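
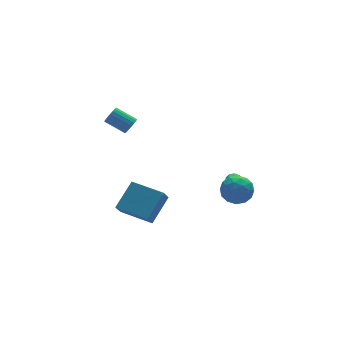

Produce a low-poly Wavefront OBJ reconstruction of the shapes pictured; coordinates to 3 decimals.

v 2.344 -1.864 -0.476
v 3.159 -1.867 -1.189
v 1.801 -3.413 -1.091
v 2.616 -3.416 -1.804
v 2.822 -3.529 -0.747
v 3.157 -2.571 -0.367
v 1.803 -2.709 -1.913
v 2.138 -1.751 -1.533
v 2.825 -2.389 -2.078
v 3.454 -2.895 -1.357
v 1.506 -2.385 -0.923
v 2.135 -2.891 -0.202
v 2.799 -1.73 -0.779
v 2.161 -3.55 -1.501
v 2.282 -3.617 -0.88
v 2.761 -3.618 -1.299
v 2.798 -2.144 -0.295
v 3.277 -2.145 -0.714
v 3.079 -3.122 -0.454
v 1.683 -3.135 -1.566
v 2.162 -3.136 -1.985
v 2.199 -1.662 -0.981
v 2.678 -1.663 -1.4
v 1.881 -2.158 -1.826
v 3.082 -2.038 -1.72
v 2.763 -2.948 -2.081
v 2.285 -2.533 -2.146
v 2.482 -1.97 -1.922
v 3.452 -2.336 -1.296
v 3.133 -3.246 -1.658
v 3.253 -3.312 -1.036
v 3.45 -2.75 -0.813
v 3.255 -2.642 -1.818
v 1.827 -2.034 -0.622
v 1.508 -2.944 -0.984
v 1.51 -2.53 -1.467
v 1.707 -1.968 -1.244
v 2.197 -2.332 -0.199
v 1.878 -3.242 -0.56
v 2.478 -3.31 -0.358
v 2.675 -2.747 -0.134
v 1.705 -2.638 -0.462
v -4.71 -1.853 -1.177
v -5.217 -2.264 -0.355
v -3.291 -1.08 0.085
v -3.798 -1.491 0.907
v -3.562 -3.649 -1.367
v -4.069 -4.06 -0.545
v -2.143 -2.876 -0.105
v -2.65 -3.287 0.717
v -2.014 2.257 2.874
v -1.634 2.249 3.364
v -2.506 3.255 4.056
v -2.886 3.263 3.566
v -1.532 2.437 3.22
v -2.404 3.443 3.912
v -1.513 2.594 3.016
v -2.385 3.599 3.708
v -1.581 2.692 2.787
v -2.453 3.698 3.48
v -1.724 2.716 2.574
v -2.595 3.721 3.266
v -1.917 2.66 2.412
v -2.788 3.665 3.105
v -2.126 2.534 2.331
v -2.998 3.54 3.023
v -2.317 2.361 2.343
v -3.188 3.366 3.035
v -2.455 2.169 2.447
v -3.327 3.175 3.139
v -2.517 1.993 2.624
v -3.388 2.999 3.317
v -2.492 1.863 2.845
v -3.363 2.868 3.538
v -2.384 1.801 3.071
v -3.256 2.806 3.764
v -2.213 1.817 3.263
v -3.084 2.823 3.955
v -2.007 1.91 3.387
v -2.878 2.915 4.08
v -1.802 2.063 3.423
v -2.674 3.068 4.115
v 4.241 0.908 -3.184
v 4.594 0.823 -2.771
v 3.039 -0.348 -2.416
v 4.386 1.076 -2.681
v 4.123 1.266 -2.784
v 3.905 1.318 -3.039
v 3.815 1.214 -3.35
v 3.888 0.992 -3.598
v 4.096 0.739 -3.687
v 4.359 0.549 -3.585
v 4.577 0.497 -3.329
v 4.667 0.601 -3.019
f 1 38 17
f 38 12 41
f 17 41 6
f 38 41 17
f 1 17 13
f 17 6 18
f 13 18 2
f 17 18 13
f 1 13 22
f 13 2 23
f 22 23 8
f 13 23 22
f 1 22 34
f 22 8 37
f 34 37 11
f 22 37 34
f 1 34 38
f 34 11 42
f 38 42 12
f 34 42 38
f 2 18 29
f 18 6 32
f 29 32 10
f 18 32 29
f 6 41 19
f 41 12 40
f 19 40 5
f 41 40 19
f 12 42 39
f 42 11 35
f 39 35 3
f 42 35 39
f 11 37 36
f 37 8 24
f 36 24 7
f 37 24 36
f 8 23 28
f 23 2 25
f 28 25 9
f 23 25 28
f 4 30 16
f 30 10 31
f 16 31 5
f 30 31 16
f 4 16 14
f 16 5 15
f 14 15 3
f 16 15 14
f 4 14 21
f 14 3 20
f 21 20 7
f 14 20 21
f 4 21 26
f 21 7 27
f 26 27 9
f 21 27 26
f 4 26 30
f 26 9 33
f 30 33 10
f 26 33 30
f 5 31 19
f 31 10 32
f 19 32 6
f 31 32 19
f 3 15 39
f 15 5 40
f 39 40 12
f 15 40 39
f 7 20 36
f 20 3 35
f 36 35 11
f 20 35 36
f 9 27 28
f 27 7 24
f 28 24 8
f 27 24 28
f 10 33 29
f 33 9 25
f 29 25 2
f 33 25 29
f 44 46 43
f 47 44 43
f 43 46 45
f 45 47 43
f 44 50 46
f 48 44 47
f 48 50 44
f 46 50 45
f 49 47 45
f 45 50 49
f 49 48 47
f 50 48 49
f 52 51 55
f 52 55 53
f 53 55 56
f 53 56 54
f 55 51 57
f 55 57 56
f 56 57 58
f 56 58 54
f 57 51 59
f 57 59 58
f 58 59 60
f 58 60 54
f 59 51 61
f 59 61 60
f 60 61 62
f 60 62 54
f 61 51 63
f 61 63 62
f 62 63 64
f 62 64 54
f 63 51 65
f 63 65 64
f 64 65 66
f 64 66 54
f 65 51 67
f 65 67 66
f 66 67 68
f 66 68 54
f 67 51 69
f 67 69 68
f 68 69 70
f 68 70 54
f 69 51 71
f 69 71 70
f 70 71 72
f 70 72 54
f 71 51 73
f 71 73 72
f 72 73 74
f 72 74 54
f 73 51 75
f 73 75 74
f 74 75 76
f 74 76 54
f 75 51 77
f 75 77 76
f 76 77 78
f 76 78 54
f 77 51 79
f 77 79 78
f 78 79 80
f 78 80 54
f 79 51 81
f 79 81 80
f 80 81 82
f 80 82 54
f 81 51 52
f 81 52 82
f 82 52 53
f 82 53 54
f 84 83 86
f 84 86 85
f 86 83 87
f 86 87 85
f 87 83 88
f 87 88 85
f 88 83 89
f 88 89 85
f 89 83 90
f 89 90 85
f 90 83 91
f 90 91 85
f 91 83 92
f 91 92 85
f 92 83 93
f 92 93 85
f 93 83 94
f 93 94 85
f 94 83 84
f 94 84 85



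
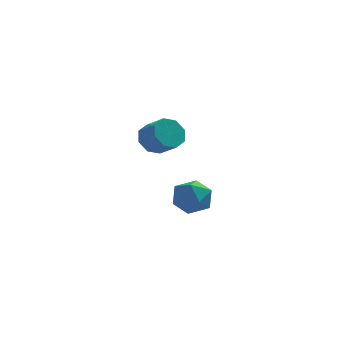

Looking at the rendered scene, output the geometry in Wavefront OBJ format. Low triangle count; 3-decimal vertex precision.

v -1.75 0.28 3.096
v -1.455 -0.142 2.334
v -0.695 -0.923 3.062
v -0.99 -0.5 3.824
v -1.054 0.41 2.508
v -0.294 -0.37 3.236
v -1.062 0.886 3.027
v -0.301 0.106 3.754
v -1.472 1.008 3.586
v -0.712 0.227 4.313
v -2.045 0.703 3.858
v -1.285 -0.078 4.586
v -2.446 0.15 3.684
v -1.686 -0.63 4.412
v -2.439 -0.326 3.166
v -1.678 -1.106 3.893
v -2.028 -0.447 2.607
v -1.268 -1.228 3.334
v -0.858 3.837 -2.952
v -0.242 4.737 -2.567
v 0.422 2.663 -2.253
v 1.038 3.563 -1.868
v 0.018 3.311 -1.384
v -0.772 4.036 -1.816
v 0.952 3.364 -3.004
v 0.162 4.089 -3.436
v 0.877 4.445 -2.6
v 0.299 4.412 -1.598
v -0.119 2.988 -3.222
v -0.697 2.955 -2.22
f 2 1 5
f 2 5 3
f 3 5 6
f 3 6 4
f 5 1 7
f 5 7 6
f 6 7 8
f 6 8 4
f 7 1 9
f 7 9 8
f 8 9 10
f 8 10 4
f 9 1 11
f 9 11 10
f 10 11 12
f 10 12 4
f 11 1 13
f 11 13 12
f 12 13 14
f 12 14 4
f 13 1 15
f 13 15 14
f 14 15 16
f 14 16 4
f 15 1 17
f 15 17 16
f 16 17 18
f 16 18 4
f 17 1 2
f 17 2 18
f 18 2 3
f 18 3 4
f 19 30 24
f 19 24 20
f 19 20 26
f 19 26 29
f 19 29 30
f 20 24 28
f 24 30 23
f 30 29 21
f 29 26 25
f 26 20 27
f 22 28 23
f 22 23 21
f 22 21 25
f 22 25 27
f 22 27 28
f 23 28 24
f 21 23 30
f 25 21 29
f 27 25 26
f 28 27 20



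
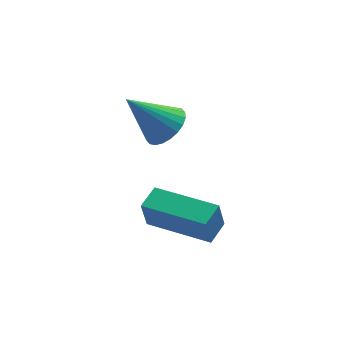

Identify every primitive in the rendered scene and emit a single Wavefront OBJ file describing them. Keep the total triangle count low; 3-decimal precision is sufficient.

v -1.212 0.151 -2.629
v -1.405 0.028 -1.605
v -2.843 1.529 -2.772
v -3.036 1.407 -1.747
v -0.684 0.793 -2.453
v -0.877 0.671 -1.428
v -2.315 2.172 -2.595
v -2.508 2.049 -1.571
v -2.077 2.561 0.785
v -1.539 2.911 1.211
v -3.203 2.719 2.075
v -1.666 3.145 1.072
v -1.855 3.291 0.89
v -2.077 3.325 0.691
v -2.3 3.244 0.507
v -2.489 3.058 0.365
v -2.615 2.796 0.287
v -2.659 2.499 0.284
v -2.614 2.211 0.358
v -2.488 1.977 0.497
v -2.299 1.831 0.68
v -2.076 1.797 0.879
v -1.853 1.879 1.063
v -1.665 2.065 1.205
v -1.539 2.326 1.283
v -1.495 2.623 1.285
f 2 4 1
f 5 2 1
f 1 4 3
f 3 5 1
f 2 8 4
f 6 2 5
f 6 8 2
f 4 8 3
f 7 5 3
f 3 8 7
f 7 6 5
f 8 6 7
f 10 9 12
f 10 12 11
f 12 9 13
f 12 13 11
f 13 9 14
f 13 14 11
f 14 9 15
f 14 15 11
f 15 9 16
f 15 16 11
f 16 9 17
f 16 17 11
f 17 9 18
f 17 18 11
f 18 9 19
f 18 19 11
f 19 9 20
f 19 20 11
f 20 9 21
f 20 21 11
f 21 9 22
f 21 22 11
f 22 9 23
f 22 23 11
f 23 9 24
f 23 24 11
f 24 9 25
f 24 25 11
f 25 9 26
f 25 26 11
f 26 9 10
f 26 10 11



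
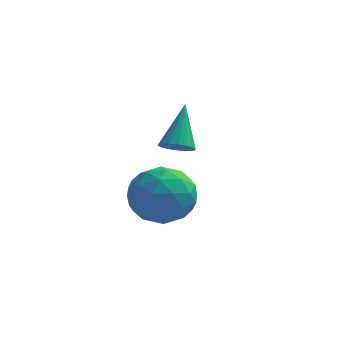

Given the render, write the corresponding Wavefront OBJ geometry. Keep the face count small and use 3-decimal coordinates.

v -2.57 -2.894 -1.652
v -1.552 -2.257 -1.795
v -1.568 -4.283 -0.705
v -0.55 -3.646 -0.848
v -1.417 -3.241 -0.109
v -2.036 -2.383 -0.694
v -1.084 -4.157 -1.806
v -1.703 -3.299 -2.391
v -0.633 -3.038 -1.89
v -0.84 -2.472 -0.842
v -2.28 -4.068 -1.658
v -2.487 -3.502 -0.61
v -2.149 -2.454 -1.806
v -0.971 -4.086 -0.694
v -1.481 -3.848 -0.259
v -0.882 -3.474 -0.343
v -2.434 -2.528 -1.159
v -1.835 -2.153 -1.244
v -1.756 -2.732 -0.253
v -1.285 -4.387 -1.256
v -0.686 -4.012 -1.341
v -2.238 -3.066 -2.157
v -1.639 -2.692 -2.241
v -1.364 -3.808 -2.247
v -1.011 -2.538 -1.947
v -0.422 -3.354 -1.39
v -0.735 -3.655 -1.953
v -1.099 -3.151 -2.297
v -1.132 -2.206 -1.331
v -0.543 -3.022 -0.774
v -1.053 -2.784 -0.34
v -1.417 -2.28 -0.684
v -0.592 -2.664 -1.387
v -2.577 -3.518 -1.726
v -1.988 -4.334 -1.169
v -1.703 -4.26 -1.816
v -2.067 -3.756 -2.16
v -2.698 -3.186 -1.11
v -2.109 -4.002 -0.553
v -2.021 -3.389 -0.203
v -2.385 -2.885 -0.547
v -2.528 -3.876 -1.113
v -1.985 -0.128 -0.59
v -1.548 -0.496 -0.302
v -2.015 1.028 0.93
v -1.389 -0.307 -0.443
v -1.347 -0.082 -0.613
v -1.433 0.134 -0.778
v -1.627 0.298 -0.907
v -1.893 0.377 -0.972
v -2.176 0.357 -0.962
v -2.423 0.24 -0.878
v -2.582 0.051 -0.738
v -2.623 -0.174 -0.568
v -2.538 -0.389 -0.402
v -2.344 -0.553 -0.274
v -2.078 -0.633 -0.208
v -1.794 -0.612 -0.218
f 1 38 17
f 38 12 41
f 17 41 6
f 38 41 17
f 1 17 13
f 17 6 18
f 13 18 2
f 17 18 13
f 1 13 22
f 13 2 23
f 22 23 8
f 13 23 22
f 1 22 34
f 22 8 37
f 34 37 11
f 22 37 34
f 1 34 38
f 34 11 42
f 38 42 12
f 34 42 38
f 2 18 29
f 18 6 32
f 29 32 10
f 18 32 29
f 6 41 19
f 41 12 40
f 19 40 5
f 41 40 19
f 12 42 39
f 42 11 35
f 39 35 3
f 42 35 39
f 11 37 36
f 37 8 24
f 36 24 7
f 37 24 36
f 8 23 28
f 23 2 25
f 28 25 9
f 23 25 28
f 4 30 16
f 30 10 31
f 16 31 5
f 30 31 16
f 4 16 14
f 16 5 15
f 14 15 3
f 16 15 14
f 4 14 21
f 14 3 20
f 21 20 7
f 14 20 21
f 4 21 26
f 21 7 27
f 26 27 9
f 21 27 26
f 4 26 30
f 26 9 33
f 30 33 10
f 26 33 30
f 5 31 19
f 31 10 32
f 19 32 6
f 31 32 19
f 3 15 39
f 15 5 40
f 39 40 12
f 15 40 39
f 7 20 36
f 20 3 35
f 36 35 11
f 20 35 36
f 9 27 28
f 27 7 24
f 28 24 8
f 27 24 28
f 10 33 29
f 33 9 25
f 29 25 2
f 33 25 29
f 44 43 46
f 44 46 45
f 46 43 47
f 46 47 45
f 47 43 48
f 47 48 45
f 48 43 49
f 48 49 45
f 49 43 50
f 49 50 45
f 50 43 51
f 50 51 45
f 51 43 52
f 51 52 45
f 52 43 53
f 52 53 45
f 53 43 54
f 53 54 45
f 54 43 55
f 54 55 45
f 55 43 56
f 55 56 45
f 56 43 57
f 56 57 45
f 57 43 58
f 57 58 45
f 58 43 44
f 58 44 45



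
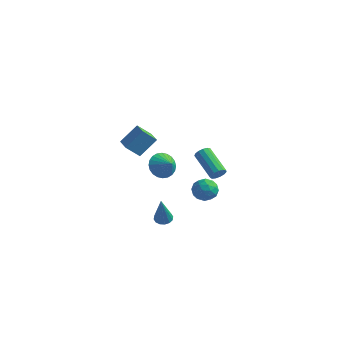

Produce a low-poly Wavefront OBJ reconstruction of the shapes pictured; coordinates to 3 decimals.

v 0.812 4.092 -4.099
v 1.599 4.355 -4.066
v 1.161 2.965 -3.454
v 1.948 3.228 -3.421
v 1.363 3.611 -2.972
v 1.148 4.307 -3.37
v 1.612 3.013 -4.15
v 1.397 3.709 -4.548
v 2.094 3.688 -4.097
v 1.94 4.057 -3.369
v 0.82 3.263 -4.151
v 0.666 3.632 -3.423
v 1.175 4.322 -4.139
v 1.585 2.998 -3.381
v 1.241 3.223 -3.117
v 1.704 3.377 -3.097
v 0.91 4.294 -3.73
v 1.372 4.448 -3.711
v 1.234 4.011 -3.068
v 1.388 2.872 -3.809
v 1.85 3.026 -3.79
v 1.056 3.943 -4.423
v 1.519 4.097 -4.403
v 1.526 3.309 -4.452
v 1.929 4.085 -4.138
v 2.133 3.423 -3.759
v 1.936 3.296 -4.187
v 1.809 3.705 -4.421
v 1.838 4.302 -3.71
v 2.043 3.64 -3.331
v 1.699 3.864 -3.067
v 1.573 4.274 -3.301
v 2.129 3.91 -3.728
v 0.717 3.68 -4.189
v 0.922 3.018 -3.81
v 1.187 3.046 -4.219
v 1.061 3.456 -4.453
v 0.627 3.897 -3.761
v 0.831 3.235 -3.382
v 0.951 3.615 -3.099
v 0.824 4.024 -3.333
v 0.631 3.41 -3.792
v -0.691 2.363 -1.587
v -0.401 1.867 -2.28
v 0.091 2.017 -1.013
v -0.228 2.168 -2.334
v -0.126 2.499 -2.274
v -0.109 2.809 -2.11
v -0.181 3.051 -1.866
v -0.331 3.188 -1.58
v -0.535 3.2 -1.294
v -0.763 3.084 -1.054
v -0.98 2.859 -0.894
v -1.153 2.558 -0.84
v -1.256 2.228 -0.9
v -1.272 1.918 -1.064
v -1.2 1.676 -1.308
v -1.051 1.538 -1.595
v -0.846 1.527 -1.88
v -0.618 1.642 -2.121
v 3.504 1.089 -0.294
v 3.637 0.867 0.146
v 2.209 1.729 1.013
v 2.076 1.951 0.574
v 3.78 1.116 0.134
v 2.352 1.978 1.001
v 3.836 1.356 -0.013
v 2.408 2.219 0.854
v 3.786 1.512 -0.25
v 2.358 2.374 0.617
v 3.646 1.533 -0.5
v 2.219 2.395 0.367
v 3.462 1.413 -0.685
v 2.034 2.275 0.182
v 3.291 1.19 -0.746
v 1.863 2.052 0.122
v 3.187 0.935 -0.663
v 1.759 1.798 0.205
v 3.184 0.729 -0.462
v 1.756 1.591 0.405
v 3.283 0.637 -0.209
v 1.855 1.499 0.659
v 3.452 0.689 0.018
v 2.024 1.551 0.885
v 0.595 0.1 -4.246
v 1.14 0.164 -4.289
v 0.825 -0.6 -2.334
v 1.044 0.412 -4.187
v 0.828 0.576 -4.1
v 0.55 0.613 -4.053
v 0.284 0.513 -4.058
v 0.101 0.302 -4.113
v 0.05 0.037 -4.204
v 0.146 -0.211 -4.306
v 0.361 -0.376 -4.393
v 0.64 -0.413 -4.44
v 0.906 -0.312 -4.435
v 1.089 -0.101 -4.38
v 0.325 -2.626 2.809
v -0.284 -3.072 3.538
v 0.908 -1.816 3.791
v 0.299 -2.262 4.52
v 1.081 -3.378 2.98
v 0.472 -3.824 3.709
v 1.664 -2.568 3.962
v 1.055 -3.014 4.691
f 1 38 17
f 38 12 41
f 17 41 6
f 38 41 17
f 1 17 13
f 17 6 18
f 13 18 2
f 17 18 13
f 1 13 22
f 13 2 23
f 22 23 8
f 13 23 22
f 1 22 34
f 22 8 37
f 34 37 11
f 22 37 34
f 1 34 38
f 34 11 42
f 38 42 12
f 34 42 38
f 2 18 29
f 18 6 32
f 29 32 10
f 18 32 29
f 6 41 19
f 41 12 40
f 19 40 5
f 41 40 19
f 12 42 39
f 42 11 35
f 39 35 3
f 42 35 39
f 11 37 36
f 37 8 24
f 36 24 7
f 37 24 36
f 8 23 28
f 23 2 25
f 28 25 9
f 23 25 28
f 4 30 16
f 30 10 31
f 16 31 5
f 30 31 16
f 4 16 14
f 16 5 15
f 14 15 3
f 16 15 14
f 4 14 21
f 14 3 20
f 21 20 7
f 14 20 21
f 4 21 26
f 21 7 27
f 26 27 9
f 21 27 26
f 4 26 30
f 26 9 33
f 30 33 10
f 26 33 30
f 5 31 19
f 31 10 32
f 19 32 6
f 31 32 19
f 3 15 39
f 15 5 40
f 39 40 12
f 15 40 39
f 7 20 36
f 20 3 35
f 36 35 11
f 20 35 36
f 9 27 28
f 27 7 24
f 28 24 8
f 27 24 28
f 10 33 29
f 33 9 25
f 29 25 2
f 33 25 29
f 44 43 46
f 44 46 45
f 46 43 47
f 46 47 45
f 47 43 48
f 47 48 45
f 48 43 49
f 48 49 45
f 49 43 50
f 49 50 45
f 50 43 51
f 50 51 45
f 51 43 52
f 51 52 45
f 52 43 53
f 52 53 45
f 53 43 54
f 53 54 45
f 54 43 55
f 54 55 45
f 55 43 56
f 55 56 45
f 56 43 57
f 56 57 45
f 57 43 58
f 57 58 45
f 58 43 59
f 58 59 45
f 59 43 60
f 59 60 45
f 60 43 44
f 60 44 45
f 62 61 65
f 62 65 63
f 63 65 66
f 63 66 64
f 65 61 67
f 65 67 66
f 66 67 68
f 66 68 64
f 67 61 69
f 67 69 68
f 68 69 70
f 68 70 64
f 69 61 71
f 69 71 70
f 70 71 72
f 70 72 64
f 71 61 73
f 71 73 72
f 72 73 74
f 72 74 64
f 73 61 75
f 73 75 74
f 74 75 76
f 74 76 64
f 75 61 77
f 75 77 76
f 76 77 78
f 76 78 64
f 77 61 79
f 77 79 78
f 78 79 80
f 78 80 64
f 79 61 81
f 79 81 80
f 80 81 82
f 80 82 64
f 81 61 83
f 81 83 82
f 82 83 84
f 82 84 64
f 83 61 62
f 83 62 84
f 84 62 63
f 84 63 64
f 86 85 88
f 86 88 87
f 88 85 89
f 88 89 87
f 89 85 90
f 89 90 87
f 90 85 91
f 90 91 87
f 91 85 92
f 91 92 87
f 92 85 93
f 92 93 87
f 93 85 94
f 93 94 87
f 94 85 95
f 94 95 87
f 95 85 96
f 95 96 87
f 96 85 97
f 96 97 87
f 97 85 98
f 97 98 87
f 98 85 86
f 98 86 87
f 100 102 99
f 103 100 99
f 99 102 101
f 101 103 99
f 100 106 102
f 104 100 103
f 104 106 100
f 102 106 101
f 105 103 101
f 101 106 105
f 105 104 103
f 106 104 105



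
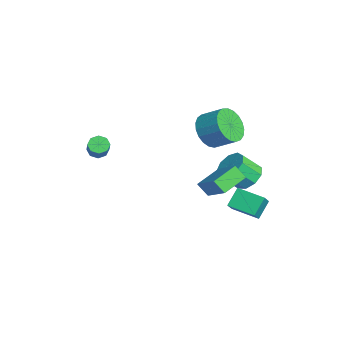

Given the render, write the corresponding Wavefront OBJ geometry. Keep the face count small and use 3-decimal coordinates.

v 1.496 3.177 1.623
v 2.25 2.77 2.419
v 2.348 4.243 1.36
v 3.103 3.836 2.156
v 1.997 2.584 0.844
v 2.752 2.177 1.64
v 2.85 3.65 0.581
v 3.604 3.243 1.377
v 0.786 3.678 2.104
v 1.619 3.763 2.18
v 1.626 2.848 3.131
v 0.794 2.762 3.056
v 1.351 4.128 2.534
v 1.358 3.213 3.485
v 0.819 4.283 2.686
v 0.826 3.367 3.637
v 0.272 4.154 2.567
v 0.279 3.239 3.518
v -0.035 3.803 2.231
v -0.027 2.887 3.182
v 0.043 3.393 1.836
v 0.051 2.477 2.787
v 0.469 3.116 1.567
v 0.476 2.201 2.518
v 1.043 3.102 1.549
v 1.05 2.187 2.5
v 1.497 3.358 1.791
v 1.504 2.442 2.742
v -2.519 -2.89 2.816
v -2.132 -2.954 2.445
v -1.353 -3.034 3.274
v -1.741 -2.97 3.644
v -2.194 -2.557 2.542
v -1.415 -2.637 3.371
v -2.447 -2.355 2.799
v -1.668 -2.435 3.628
v -2.742 -2.466 3.066
v -1.963 -2.547 3.895
v -2.907 -2.826 3.186
v -2.128 -2.906 4.015
v -2.845 -3.223 3.089
v -2.066 -3.303 3.918
v -2.592 -3.425 2.832
v -1.813 -3.505 3.661
v -2.297 -3.313 2.565
v -1.518 -3.394 3.394
v -3.169 2.683 3.003
v -2.274 2.184 2.777
v -1.595 3.077 3.491
v -2.491 3.577 3.717
v -2.304 2.469 2.448
v -1.625 3.363 3.162
v -2.484 2.792 2.215
v -1.805 3.685 2.929
v -2.782 3.096 2.119
v -2.103 3.989 2.832
v -3.147 3.328 2.175
v -2.469 4.222 2.889
v -3.516 3.449 2.374
v -2.838 4.343 3.088
v -3.826 3.438 2.682
v -3.147 4.331 3.396
v -4.021 3.296 3.046
v -3.342 4.189 3.76
v -4.069 3.048 3.402
v -3.391 3.942 4.116
v -3.962 2.737 3.69
v -3.283 3.631 4.403
v -3.718 2.417 3.858
v -3.039 3.311 4.572
v -3.379 2.143 3.879
v -2.7 3.036 4.592
v -3.003 1.962 3.748
v -2.324 2.856 4.462
v -2.657 1.906 3.489
v -1.978 2.8 4.202
v -2.399 1.984 3.145
v -1.72 2.878 3.859
v 2.185 1.399 2.045
v 1.855 0.966 2.671
v 1.498 2.551 2.48
v 1.168 2.118 3.106
v 3.592 1.842 3.094
v 3.262 1.409 3.72
v 2.905 2.994 3.529
v 2.575 2.561 4.155
f 2 4 1
f 5 2 1
f 1 4 3
f 3 5 1
f 2 8 4
f 6 2 5
f 6 8 2
f 4 8 3
f 7 5 3
f 3 8 7
f 7 6 5
f 8 6 7
f 10 9 13
f 10 13 11
f 11 13 14
f 11 14 12
f 13 9 15
f 13 15 14
f 14 15 16
f 14 16 12
f 15 9 17
f 15 17 16
f 16 17 18
f 16 18 12
f 17 9 19
f 17 19 18
f 18 19 20
f 18 20 12
f 19 9 21
f 19 21 20
f 20 21 22
f 20 22 12
f 21 9 23
f 21 23 22
f 22 23 24
f 22 24 12
f 23 9 25
f 23 25 24
f 24 25 26
f 24 26 12
f 25 9 27
f 25 27 26
f 26 27 28
f 26 28 12
f 27 9 10
f 27 10 28
f 28 10 11
f 28 11 12
f 30 29 33
f 30 33 31
f 31 33 34
f 31 34 32
f 33 29 35
f 33 35 34
f 34 35 36
f 34 36 32
f 35 29 37
f 35 37 36
f 36 37 38
f 36 38 32
f 37 29 39
f 37 39 38
f 38 39 40
f 38 40 32
f 39 29 41
f 39 41 40
f 40 41 42
f 40 42 32
f 41 29 43
f 41 43 42
f 42 43 44
f 42 44 32
f 43 29 45
f 43 45 44
f 44 45 46
f 44 46 32
f 45 29 30
f 45 30 46
f 46 30 31
f 46 31 32
f 48 47 51
f 48 51 49
f 49 51 52
f 49 52 50
f 51 47 53
f 51 53 52
f 52 53 54
f 52 54 50
f 53 47 55
f 53 55 54
f 54 55 56
f 54 56 50
f 55 47 57
f 55 57 56
f 56 57 58
f 56 58 50
f 57 47 59
f 57 59 58
f 58 59 60
f 58 60 50
f 59 47 61
f 59 61 60
f 60 61 62
f 60 62 50
f 61 47 63
f 61 63 62
f 62 63 64
f 62 64 50
f 63 47 65
f 63 65 64
f 64 65 66
f 64 66 50
f 65 47 67
f 65 67 66
f 66 67 68
f 66 68 50
f 67 47 69
f 67 69 68
f 68 69 70
f 68 70 50
f 69 47 71
f 69 71 70
f 70 71 72
f 70 72 50
f 71 47 73
f 71 73 72
f 72 73 74
f 72 74 50
f 73 47 75
f 73 75 74
f 74 75 76
f 74 76 50
f 75 47 77
f 75 77 76
f 76 77 78
f 76 78 50
f 77 47 48
f 77 48 78
f 78 48 49
f 78 49 50
f 80 82 79
f 83 80 79
f 79 82 81
f 81 83 79
f 80 86 82
f 84 80 83
f 84 86 80
f 82 86 81
f 85 83 81
f 81 86 85
f 85 84 83
f 86 84 85



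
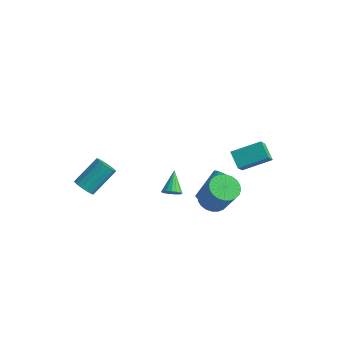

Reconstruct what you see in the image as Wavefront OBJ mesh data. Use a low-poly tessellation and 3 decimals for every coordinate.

v 1.331 3.648 -0.947
v 1.705 2.797 0.004
v 2.48 4.991 -0.197
v 2.854 4.14 0.754
v 2.246 3.26 -1.654
v 2.62 2.409 -0.703
v 3.395 4.603 -0.904
v 3.769 3.752 0.047
v 1.185 1.227 -3.813
v 1.65 1.497 -4.212
v 1.501 3.324 -3.146
v 1.035 3.053 -2.747
v 1.374 1.562 -4.361
v 1.224 3.389 -3.296
v 1.054 1.55 -4.385
v 0.905 3.376 -3.32
v 0.764 1.463 -4.278
v 0.615 3.29 -3.212
v 0.571 1.323 -4.064
v 0.422 3.15 -2.998
v 0.518 1.16 -3.792
v 0.369 2.987 -2.727
v 0.618 1.013 -3.526
v 0.469 2.84 -2.46
v 0.848 0.915 -3.325
v 0.699 2.741 -2.259
v 1.155 0.888 -3.235
v 1.005 2.714 -2.17
v 1.468 0.938 -3.278
v 1.319 2.765 -2.213
v 1.717 1.055 -3.444
v 1.568 2.882 -2.379
v 1.844 1.211 -3.694
v 1.695 3.038 -2.628
v 1.82 1.371 -3.971
v 1.67 3.198 -2.906
v -3.57 -3.913 -2.022
v -2.889 -3.867 -2.253
v -2.55 -2.321 -0.95
v -3.23 -2.367 -0.718
v -3.062 -3.654 -2.461
v -2.723 -2.108 -1.158
v -3.351 -3.5 -2.569
v -3.011 -1.954 -1.266
v -3.69 -3.44 -2.551
v -3.35 -1.894 -1.248
v -4.001 -3.489 -2.412
v -3.662 -1.943 -1.109
v -4.214 -3.635 -2.184
v -3.875 -2.089 -0.881
v -4.279 -3.845 -1.918
v -3.94 -2.299 -0.615
v -4.181 -4.07 -1.676
v -3.842 -2.524 -0.373
v -3.944 -4.259 -1.513
v -3.605 -2.713 -0.21
v -3.621 -4.369 -1.467
v -3.281 -2.823 -0.164
v -3.286 -4.375 -1.548
v -2.946 -2.829 -0.245
v -3.016 -4.274 -1.737
v -2.677 -2.729 -0.434
v -2.873 -4.091 -1.991
v -2.533 -2.545 -0.688
v 3.488 -4.196 1.938
v 4.002 -4.078 2.178
v 2.832 -3.264 2.882
v 3.978 -3.889 1.976
v 3.842 -3.771 1.764
v 3.625 -3.75 1.593
v 3.376 -3.832 1.501
v 3.153 -3.997 1.508
v 3.006 -4.207 1.615
v 2.97 -4.415 1.795
v 3.052 -4.573 2.008
v 3.234 -4.645 2.205
v 3.474 -4.613 2.341
v 3.717 -4.487 2.384
v 3.908 -4.293 2.325
v 2.068 0.904 -2.846
v 2.791 0.518 -3.327
v 3.895 0.251 -1.455
v 3.172 0.636 -0.974
v 2.884 0.877 -3.331
v 3.988 0.61 -1.459
v 2.854 1.239 -3.262
v 3.958 0.972 -1.389
v 2.703 1.551 -3.128
v 3.807 1.284 -1.256
v 2.456 1.764 -2.952
v 3.56 1.497 -1.08
v 2.15 1.846 -2.76
v 3.254 1.579 -0.888
v 1.832 1.785 -2.581
v 2.935 1.518 -0.709
v 1.549 1.589 -2.442
v 2.653 1.322 -0.57
v 1.345 1.289 -2.365
v 2.449 1.022 -0.493
v 1.252 0.93 -2.361
v 2.356 0.663 -0.489
v 1.282 0.568 -2.431
v 2.386 0.301 -0.558
v 1.433 0.256 -2.564
v 2.537 -0.011 -0.692
v 1.68 0.043 -2.74
v 2.784 -0.224 -0.868
v 1.986 -0.039 -2.932
v 3.09 -0.306 -1.06
v 2.305 0.022 -3.111
v 3.408 -0.245 -1.239
v 2.587 0.218 -3.25
v 3.691 -0.049 -1.378
f 2 4 1
f 5 2 1
f 1 4 3
f 3 5 1
f 2 8 4
f 6 2 5
f 6 8 2
f 4 8 3
f 7 5 3
f 3 8 7
f 7 6 5
f 8 6 7
f 10 9 13
f 10 13 11
f 11 13 14
f 11 14 12
f 13 9 15
f 13 15 14
f 14 15 16
f 14 16 12
f 15 9 17
f 15 17 16
f 16 17 18
f 16 18 12
f 17 9 19
f 17 19 18
f 18 19 20
f 18 20 12
f 19 9 21
f 19 21 20
f 20 21 22
f 20 22 12
f 21 9 23
f 21 23 22
f 22 23 24
f 22 24 12
f 23 9 25
f 23 25 24
f 24 25 26
f 24 26 12
f 25 9 27
f 25 27 26
f 26 27 28
f 26 28 12
f 27 9 29
f 27 29 28
f 28 29 30
f 28 30 12
f 29 9 31
f 29 31 30
f 30 31 32
f 30 32 12
f 31 9 33
f 31 33 32
f 32 33 34
f 32 34 12
f 33 9 35
f 33 35 34
f 34 35 36
f 34 36 12
f 35 9 10
f 35 10 36
f 36 10 11
f 36 11 12
f 38 37 41
f 38 41 39
f 39 41 42
f 39 42 40
f 41 37 43
f 41 43 42
f 42 43 44
f 42 44 40
f 43 37 45
f 43 45 44
f 44 45 46
f 44 46 40
f 45 37 47
f 45 47 46
f 46 47 48
f 46 48 40
f 47 37 49
f 47 49 48
f 48 49 50
f 48 50 40
f 49 37 51
f 49 51 50
f 50 51 52
f 50 52 40
f 51 37 53
f 51 53 52
f 52 53 54
f 52 54 40
f 53 37 55
f 53 55 54
f 54 55 56
f 54 56 40
f 55 37 57
f 55 57 56
f 56 57 58
f 56 58 40
f 57 37 59
f 57 59 58
f 58 59 60
f 58 60 40
f 59 37 61
f 59 61 60
f 60 61 62
f 60 62 40
f 61 37 63
f 61 63 62
f 62 63 64
f 62 64 40
f 63 37 38
f 63 38 64
f 64 38 39
f 64 39 40
f 66 65 68
f 66 68 67
f 68 65 69
f 68 69 67
f 69 65 70
f 69 70 67
f 70 65 71
f 70 71 67
f 71 65 72
f 71 72 67
f 72 65 73
f 72 73 67
f 73 65 74
f 73 74 67
f 74 65 75
f 74 75 67
f 75 65 76
f 75 76 67
f 76 65 77
f 76 77 67
f 77 65 78
f 77 78 67
f 78 65 79
f 78 79 67
f 79 65 66
f 79 66 67
f 81 80 84
f 81 84 82
f 82 84 85
f 82 85 83
f 84 80 86
f 84 86 85
f 85 86 87
f 85 87 83
f 86 80 88
f 86 88 87
f 87 88 89
f 87 89 83
f 88 80 90
f 88 90 89
f 89 90 91
f 89 91 83
f 90 80 92
f 90 92 91
f 91 92 93
f 91 93 83
f 92 80 94
f 92 94 93
f 93 94 95
f 93 95 83
f 94 80 96
f 94 96 95
f 95 96 97
f 95 97 83
f 96 80 98
f 96 98 97
f 97 98 99
f 97 99 83
f 98 80 100
f 98 100 99
f 99 100 101
f 99 101 83
f 100 80 102
f 100 102 101
f 101 102 103
f 101 103 83
f 102 80 104
f 102 104 103
f 103 104 105
f 103 105 83
f 104 80 106
f 104 106 105
f 105 106 107
f 105 107 83
f 106 80 108
f 106 108 107
f 107 108 109
f 107 109 83
f 108 80 110
f 108 110 109
f 109 110 111
f 109 111 83
f 110 80 112
f 110 112 111
f 111 112 113
f 111 113 83
f 112 80 81
f 112 81 113
f 113 81 82
f 113 82 83



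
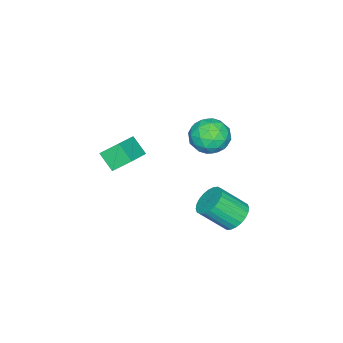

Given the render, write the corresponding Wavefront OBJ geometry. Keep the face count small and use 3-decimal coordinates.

v 2.354 3.961 1.827
v 3.424 3.965 2.414
v 1.956 2.175 2.566
v 3.026 2.179 3.153
v 2.136 2.937 3.5
v 2.382 4.041 3.044
v 2.998 2.099 1.936
v 3.244 3.203 1.48
v 3.821 2.814 2.481
v 3.289 3.333 3.448
v 2.091 2.807 1.532
v 1.559 3.326 2.499
v 2.924 4.12 2.056
v 2.456 2.02 2.924
v 1.933 2.466 3.128
v 2.562 2.468 3.473
v 2.312 4.165 2.426
v 2.94 4.167 2.771
v 2.183 3.563 3.41
v 2.44 1.973 2.209
v 3.068 1.975 2.554
v 2.818 3.672 1.507
v 3.447 3.674 1.852
v 3.197 2.577 1.57
v 3.786 3.446 2.44
v 3.552 2.396 2.874
v 3.536 2.349 2.159
v 3.681 2.998 1.891
v 3.473 3.751 3.009
v 3.239 2.701 3.443
v 2.716 3.147 3.647
v 2.861 3.795 3.379
v 3.707 3.074 3.048
v 2.141 3.439 1.537
v 1.907 2.389 1.971
v 2.519 2.345 1.601
v 2.664 2.993 1.333
v 1.828 3.744 2.106
v 1.594 2.694 2.54
v 1.699 3.142 3.089
v 1.844 3.791 2.821
v 1.673 3.066 1.932
v 2.953 -2.826 -0.714
v 2.462 -1.878 0.177
v 3.211 -1.857 -1.603
v 2.72 -0.909 -0.712
v 4.72 -2.611 0.032
v 4.229 -1.663 0.923
v 4.978 -1.642 -0.857
v 4.487 -0.694 0.034
v 1.633 4.173 -4.687
v 2.309 3.816 -5.377
v 3.083 2.55 -3.963
v 2.407 2.907 -3.273
v 2.515 4.121 -5.216
v 3.289 2.855 -3.802
v 2.587 4.435 -4.975
v 3.361 3.168 -3.561
v 2.513 4.708 -4.69
v 3.287 3.442 -3.276
v 2.306 4.9 -4.404
v 3.08 3.634 -2.99
v 1.996 4.982 -4.162
v 2.77 3.715 -2.747
v 1.631 4.94 -3.999
v 2.404 3.673 -2.585
v 1.266 4.781 -3.941
v 2.04 3.515 -2.527
v 0.957 4.53 -3.997
v 1.731 3.264 -2.583
v 0.751 4.225 -4.158
v 1.525 2.959 -2.744
v 0.679 3.912 -4.399
v 1.453 2.645 -2.985
v 0.753 3.638 -4.684
v 1.527 2.372 -3.27
v 0.96 3.446 -4.97
v 1.734 2.18 -3.556
v 1.27 3.365 -5.213
v 2.044 2.098 -3.798
v 1.636 3.407 -5.375
v 2.409 2.14 -3.961
v 2 3.565 -5.433
v 2.774 2.299 -4.019
f 1 38 17
f 38 12 41
f 17 41 6
f 38 41 17
f 1 17 13
f 17 6 18
f 13 18 2
f 17 18 13
f 1 13 22
f 13 2 23
f 22 23 8
f 13 23 22
f 1 22 34
f 22 8 37
f 34 37 11
f 22 37 34
f 1 34 38
f 34 11 42
f 38 42 12
f 34 42 38
f 2 18 29
f 18 6 32
f 29 32 10
f 18 32 29
f 6 41 19
f 41 12 40
f 19 40 5
f 41 40 19
f 12 42 39
f 42 11 35
f 39 35 3
f 42 35 39
f 11 37 36
f 37 8 24
f 36 24 7
f 37 24 36
f 8 23 28
f 23 2 25
f 28 25 9
f 23 25 28
f 4 30 16
f 30 10 31
f 16 31 5
f 30 31 16
f 4 16 14
f 16 5 15
f 14 15 3
f 16 15 14
f 4 14 21
f 14 3 20
f 21 20 7
f 14 20 21
f 4 21 26
f 21 7 27
f 26 27 9
f 21 27 26
f 4 26 30
f 26 9 33
f 30 33 10
f 26 33 30
f 5 31 19
f 31 10 32
f 19 32 6
f 31 32 19
f 3 15 39
f 15 5 40
f 39 40 12
f 15 40 39
f 7 20 36
f 20 3 35
f 36 35 11
f 20 35 36
f 9 27 28
f 27 7 24
f 28 24 8
f 27 24 28
f 10 33 29
f 33 9 25
f 29 25 2
f 33 25 29
f 44 46 43
f 47 44 43
f 43 46 45
f 45 47 43
f 44 50 46
f 48 44 47
f 48 50 44
f 46 50 45
f 49 47 45
f 45 50 49
f 49 48 47
f 50 48 49
f 52 51 55
f 52 55 53
f 53 55 56
f 53 56 54
f 55 51 57
f 55 57 56
f 56 57 58
f 56 58 54
f 57 51 59
f 57 59 58
f 58 59 60
f 58 60 54
f 59 51 61
f 59 61 60
f 60 61 62
f 60 62 54
f 61 51 63
f 61 63 62
f 62 63 64
f 62 64 54
f 63 51 65
f 63 65 64
f 64 65 66
f 64 66 54
f 65 51 67
f 65 67 66
f 66 67 68
f 66 68 54
f 67 51 69
f 67 69 68
f 68 69 70
f 68 70 54
f 69 51 71
f 69 71 70
f 70 71 72
f 70 72 54
f 71 51 73
f 71 73 72
f 72 73 74
f 72 74 54
f 73 51 75
f 73 75 74
f 74 75 76
f 74 76 54
f 75 51 77
f 75 77 76
f 76 77 78
f 76 78 54
f 77 51 79
f 77 79 78
f 78 79 80
f 78 80 54
f 79 51 81
f 79 81 80
f 80 81 82
f 80 82 54
f 81 51 83
f 81 83 82
f 82 83 84
f 82 84 54
f 83 51 52
f 83 52 84
f 84 52 53
f 84 53 54



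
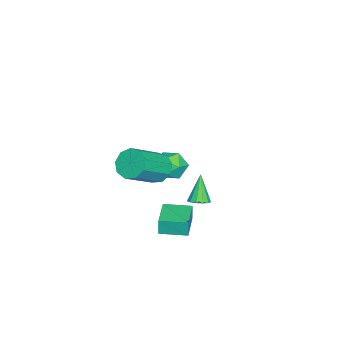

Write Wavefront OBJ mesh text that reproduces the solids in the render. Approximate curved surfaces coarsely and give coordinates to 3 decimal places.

v 3.071 -2.239 0.086
v 3.488 -1.544 0.096
v 4.865 -2.386 1.343
v 4.449 -3.081 1.334
v 3.115 -1.547 0.506
v 4.492 -2.39 1.753
v 2.721 -1.874 0.719
v 4.099 -2.716 1.966
v 2.492 -2.371 0.637
v 3.869 -3.214 1.884
v 2.534 -2.807 0.297
v 3.911 -3.649 1.544
v 2.827 -2.976 -0.142
v 4.204 -3.819 1.105
v 3.235 -2.801 -0.473
v 4.612 -3.643 0.774
v 3.566 -2.362 -0.543
v 4.943 -3.205 0.704
v 3.666 -1.866 -0.318
v 5.043 -2.708 0.929
v 3.327 -0.3 -1.65
v 3.718 -0.596 -1.447
v 2.613 -0.38 -0.39
v 3.788 -0.312 -1.389
v 3.713 -0.024 -1.413
v 3.515 0.176 -1.513
v 3.257 0.225 -1.656
v 3.022 0.107 -1.797
v 2.884 -0.141 -1.891
v 2.886 -0.439 -1.909
v 3.029 -0.693 -1.844
v 3.266 -0.823 -1.717
v 3.523 -0.786 -1.569
v 1.973 -2.249 -4.28
v 1.899 -2.261 -3.443
v 1.835 -0.917 -4.273
v 1.761 -0.928 -3.437
v 3.499 -2.092 -4.143
v 3.425 -2.103 -3.307
v 3.361 -0.759 -4.137
v 3.287 -0.771 -3.3
v -1.866 -1.903 -3.664
v -1.129 -2.212 -3.287
v -2.211 -3.228 -4.073
v -1.474 -3.537 -3.696
v -2.13 -3.227 -3.193
v -1.917 -2.408 -2.94
v -1.423 -3.032 -4.42
v -1.21 -2.213 -4.167
v -0.855 -2.909 -3.755
v -1.292 -3.029 -2.997
v -2.048 -2.411 -4.363
v -2.485 -2.531 -3.605
f 2 1 5
f 2 5 3
f 3 5 6
f 3 6 4
f 5 1 7
f 5 7 6
f 6 7 8
f 6 8 4
f 7 1 9
f 7 9 8
f 8 9 10
f 8 10 4
f 9 1 11
f 9 11 10
f 10 11 12
f 10 12 4
f 11 1 13
f 11 13 12
f 12 13 14
f 12 14 4
f 13 1 15
f 13 15 14
f 14 15 16
f 14 16 4
f 15 1 17
f 15 17 16
f 16 17 18
f 16 18 4
f 17 1 19
f 17 19 18
f 18 19 20
f 18 20 4
f 19 1 2
f 19 2 20
f 20 2 3
f 20 3 4
f 22 21 24
f 22 24 23
f 24 21 25
f 24 25 23
f 25 21 26
f 25 26 23
f 26 21 27
f 26 27 23
f 27 21 28
f 27 28 23
f 28 21 29
f 28 29 23
f 29 21 30
f 29 30 23
f 30 21 31
f 30 31 23
f 31 21 32
f 31 32 23
f 32 21 33
f 32 33 23
f 33 21 22
f 33 22 23
f 35 37 34
f 38 35 34
f 34 37 36
f 36 38 34
f 35 41 37
f 39 35 38
f 39 41 35
f 37 41 36
f 40 38 36
f 36 41 40
f 40 39 38
f 41 39 40
f 42 53 47
f 42 47 43
f 42 43 49
f 42 49 52
f 42 52 53
f 43 47 51
f 47 53 46
f 53 52 44
f 52 49 48
f 49 43 50
f 45 51 46
f 45 46 44
f 45 44 48
f 45 48 50
f 45 50 51
f 46 51 47
f 44 46 53
f 48 44 52
f 50 48 49
f 51 50 43



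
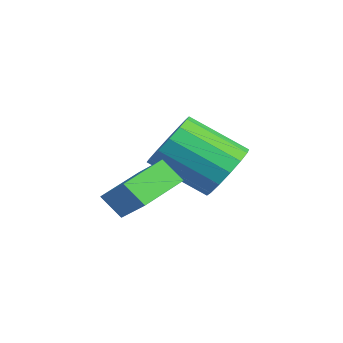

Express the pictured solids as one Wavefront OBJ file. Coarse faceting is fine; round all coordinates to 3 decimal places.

v -2.641 3.11 -2.556
v -2.033 2.43 -3.034
v -2.85 0.89 -1.881
v -3.459 1.57 -1.404
v -1.751 2.595 -2.613
v -2.568 1.055 -1.46
v -1.708 2.899 -2.176
v -2.525 1.359 -1.024
v -1.914 3.259 -1.842
v -2.732 1.719 -0.689
v -2.316 3.579 -1.699
v -3.133 2.039 -0.546
v -2.805 3.774 -1.786
v -3.622 2.233 -0.633
v -3.25 3.79 -2.079
v -4.067 2.25 -0.926
v -3.532 3.625 -2.5
v -4.349 2.085 -1.347
v -3.575 3.321 -2.936
v -4.392 1.781 -1.784
v -3.368 2.961 -3.271
v -4.186 1.421 -2.118
v -2.967 2.641 -3.414
v -3.784 1.101 -2.261
v -2.478 2.447 -3.327
v -3.295 0.906 -2.174
v -1.03 -0.372 -3.246
v -1.413 -0.862 -2.554
v -1.862 0.908 -2.799
v -2.245 0.418 -2.108
v 0.045 0.022 -2.372
v -0.338 -0.468 -1.681
v -0.787 1.302 -1.926
v -1.17 0.812 -1.234
f 2 1 5
f 2 5 3
f 3 5 6
f 3 6 4
f 5 1 7
f 5 7 6
f 6 7 8
f 6 8 4
f 7 1 9
f 7 9 8
f 8 9 10
f 8 10 4
f 9 1 11
f 9 11 10
f 10 11 12
f 10 12 4
f 11 1 13
f 11 13 12
f 12 13 14
f 12 14 4
f 13 1 15
f 13 15 14
f 14 15 16
f 14 16 4
f 15 1 17
f 15 17 16
f 16 17 18
f 16 18 4
f 17 1 19
f 17 19 18
f 18 19 20
f 18 20 4
f 19 1 21
f 19 21 20
f 20 21 22
f 20 22 4
f 21 1 23
f 21 23 22
f 22 23 24
f 22 24 4
f 23 1 25
f 23 25 24
f 24 25 26
f 24 26 4
f 25 1 2
f 25 2 26
f 26 2 3
f 26 3 4
f 28 30 27
f 31 28 27
f 27 30 29
f 29 31 27
f 28 34 30
f 32 28 31
f 32 34 28
f 30 34 29
f 33 31 29
f 29 34 33
f 33 32 31
f 34 32 33



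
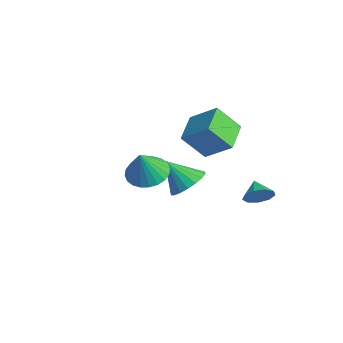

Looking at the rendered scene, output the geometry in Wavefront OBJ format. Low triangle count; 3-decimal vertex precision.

v -2.111 2.726 -2.184
v -1.194 2.686 -1.596
v -3.009 1.894 -0.836
v -1.388 3.111 -1.464
v -1.726 3.459 -1.474
v -2.14 3.661 -1.625
v -2.548 3.679 -1.887
v -2.87 3.508 -2.207
v -3.041 3.182 -2.522
v -3.028 2.765 -2.771
v -2.834 2.341 -2.903
v -2.496 1.993 -2.893
v -2.082 1.79 -2.742
v -1.674 1.772 -2.48
v -1.352 1.944 -2.16
v -1.181 2.27 -1.845
v 1.554 1.768 2.111
v 1.122 0.735 3.404
v 0.342 2.84 2.563
v -0.09 1.807 3.855
v 2.67 2.593 3.145
v 2.238 1.56 4.437
v 1.458 3.665 3.596
v 1.026 2.632 4.889
v 3.32 3.654 -0.072
v 3.69 4.22 0.336
v 2.46 3.866 0.412
v 3.484 4.425 -0.12
v 3.202 4.269 -0.553
v 2.974 3.825 -0.762
v 2.909 3.301 -0.647
v 3.036 2.942 -0.264
v 3.296 2.916 0.209
v 3.567 3.235 0.55
v 3.723 3.75 0.601
v 2.779 -1.729 2.813
v 3.682 -2.055 2.44
v 3.201 -2.291 4.327
v 3.775 -1.681 2.553
v 3.716 -1.314 2.706
v 3.514 -1.01 2.875
v 3.201 -0.816 3.034
v 2.823 -0.76 3.16
v 2.439 -0.852 3.233
v 2.106 -1.078 3.242
v 1.876 -1.402 3.185
v 1.784 -1.777 3.072
v 1.843 -2.144 2.919
v 2.044 -2.447 2.75
v 2.358 -2.642 2.591
v 2.735 -2.697 2.465
v 3.12 -2.605 2.392
v 3.452 -2.38 2.384
f 2 1 4
f 2 4 3
f 4 1 5
f 4 5 3
f 5 1 6
f 5 6 3
f 6 1 7
f 6 7 3
f 7 1 8
f 7 8 3
f 8 1 9
f 8 9 3
f 9 1 10
f 9 10 3
f 10 1 11
f 10 11 3
f 11 1 12
f 11 12 3
f 12 1 13
f 12 13 3
f 13 1 14
f 13 14 3
f 14 1 15
f 14 15 3
f 15 1 16
f 15 16 3
f 16 1 2
f 16 2 3
f 18 20 17
f 21 18 17
f 17 20 19
f 19 21 17
f 18 24 20
f 22 18 21
f 22 24 18
f 20 24 19
f 23 21 19
f 19 24 23
f 23 22 21
f 24 22 23
f 26 25 28
f 26 28 27
f 28 25 29
f 28 29 27
f 29 25 30
f 29 30 27
f 30 25 31
f 30 31 27
f 31 25 32
f 31 32 27
f 32 25 33
f 32 33 27
f 33 25 34
f 33 34 27
f 34 25 35
f 34 35 27
f 35 25 26
f 35 26 27
f 37 36 39
f 37 39 38
f 39 36 40
f 39 40 38
f 40 36 41
f 40 41 38
f 41 36 42
f 41 42 38
f 42 36 43
f 42 43 38
f 43 36 44
f 43 44 38
f 44 36 45
f 44 45 38
f 45 36 46
f 45 46 38
f 46 36 47
f 46 47 38
f 47 36 48
f 47 48 38
f 48 36 49
f 48 49 38
f 49 36 50
f 49 50 38
f 50 36 51
f 50 51 38
f 51 36 52
f 51 52 38
f 52 36 53
f 52 53 38
f 53 36 37
f 53 37 38



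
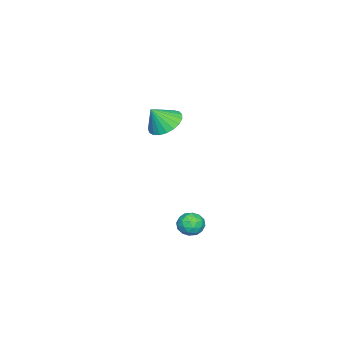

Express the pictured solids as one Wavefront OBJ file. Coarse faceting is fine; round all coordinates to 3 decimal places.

v -2.449 -1.921 0.9
v -1.839 -1.234 0.937
v -1.951 -2.419 1.92
v -2.128 -1.095 1.145
v -2.473 -1.099 1.312
v -2.813 -1.245 1.407
v -3.091 -1.509 1.414
v -3.257 -1.843 1.333
v -3.284 -2.191 1.176
v -3.167 -2.493 0.972
v -2.926 -2.695 0.755
v -2.602 -2.764 0.564
v -2.252 -2.687 0.43
v -1.936 -2.478 0.377
v -1.709 -2.172 0.415
v -1.61 -1.823 0.537
v -1.656 -1.491 0.721
v 3.125 2.268 -1.376
v 3.757 2.212 -1.226
v 3.183 1.388 -1.954
v 3.815 1.332 -1.804
v 3.363 1.241 -1.344
v 3.326 1.785 -0.987
v 3.614 1.815 -2.193
v 3.577 2.359 -1.836
v 4.059 1.932 -1.731
v 3.904 1.578 -1.207
v 3.036 2.022 -1.973
v 2.881 1.668 -1.449
v 3.435 2.317 -1.25
v 3.505 1.283 -1.93
v 3.238 1.229 -1.659
v 3.61 1.196 -1.572
v 3.182 2.066 -1.11
v 3.554 2.034 -1.022
v 3.322 1.463 -1.091
v 3.386 1.566 -2.158
v 3.758 1.534 -2.07
v 3.33 2.404 -1.608
v 3.702 2.371 -1.521
v 3.618 2.137 -2.089
v 3.985 2.12 -1.459
v 4.019 1.603 -1.799
v 3.901 1.887 -2.028
v 3.879 2.206 -1.818
v 3.893 1.912 -1.151
v 3.928 1.394 -1.491
v 3.662 1.341 -1.22
v 3.641 1.66 -1.01
v 4.071 1.747 -1.448
v 3.012 2.206 -1.689
v 3.047 1.688 -2.029
v 3.299 1.94 -2.17
v 3.278 2.259 -1.96
v 2.921 1.997 -1.381
v 2.955 1.48 -1.721
v 3.061 1.394 -1.362
v 3.039 1.713 -1.152
v 2.869 1.853 -1.732
f 2 1 4
f 2 4 3
f 4 1 5
f 4 5 3
f 5 1 6
f 5 6 3
f 6 1 7
f 6 7 3
f 7 1 8
f 7 8 3
f 8 1 9
f 8 9 3
f 9 1 10
f 9 10 3
f 10 1 11
f 10 11 3
f 11 1 12
f 11 12 3
f 12 1 13
f 12 13 3
f 13 1 14
f 13 14 3
f 14 1 15
f 14 15 3
f 15 1 16
f 15 16 3
f 16 1 17
f 16 17 3
f 17 1 2
f 17 2 3
f 18 55 34
f 55 29 58
f 34 58 23
f 55 58 34
f 18 34 30
f 34 23 35
f 30 35 19
f 34 35 30
f 18 30 39
f 30 19 40
f 39 40 25
f 30 40 39
f 18 39 51
f 39 25 54
f 51 54 28
f 39 54 51
f 18 51 55
f 51 28 59
f 55 59 29
f 51 59 55
f 19 35 46
f 35 23 49
f 46 49 27
f 35 49 46
f 23 58 36
f 58 29 57
f 36 57 22
f 58 57 36
f 29 59 56
f 59 28 52
f 56 52 20
f 59 52 56
f 28 54 53
f 54 25 41
f 53 41 24
f 54 41 53
f 25 40 45
f 40 19 42
f 45 42 26
f 40 42 45
f 21 47 33
f 47 27 48
f 33 48 22
f 47 48 33
f 21 33 31
f 33 22 32
f 31 32 20
f 33 32 31
f 21 31 38
f 31 20 37
f 38 37 24
f 31 37 38
f 21 38 43
f 38 24 44
f 43 44 26
f 38 44 43
f 21 43 47
f 43 26 50
f 47 50 27
f 43 50 47
f 22 48 36
f 48 27 49
f 36 49 23
f 48 49 36
f 20 32 56
f 32 22 57
f 56 57 29
f 32 57 56
f 24 37 53
f 37 20 52
f 53 52 28
f 37 52 53
f 26 44 45
f 44 24 41
f 45 41 25
f 44 41 45
f 27 50 46
f 50 26 42
f 46 42 19
f 50 42 46



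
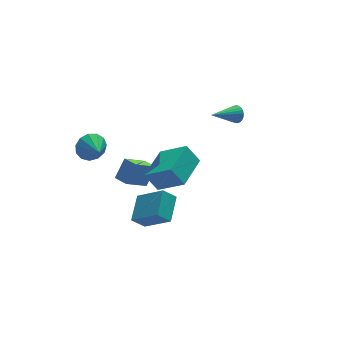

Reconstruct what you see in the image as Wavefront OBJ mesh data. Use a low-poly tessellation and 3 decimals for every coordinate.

v -3.159 3.678 -1.4
v -2.53 3.46 -1.895
v -3.121 2.562 -0.86
v -2.338 3.651 -1.514
v -2.406 3.85 -1.097
v -2.714 3.995 -0.775
v -3.163 4.039 -0.652
v -3.611 3.968 -0.766
v -3.915 3.805 -1.082
v -3.98 3.602 -1.498
v -3.784 3.423 -1.883
v -3.39 3.325 -2.114
v -2.922 3.339 -2.119
v -1.887 2.231 -3.613
v -1.203 2.62 -2.641
v -2.189 2.988 -3.703
v -1.506 3.377 -2.731
v -0.654 2.603 -4.629
v 0.029 2.992 -3.657
v -0.957 3.36 -4.719
v -0.273 3.749 -3.747
v 3.447 0.897 1.235
v 3.685 0.681 1.644
v 1.973 0.623 1.945
v 3.676 0.876 1.701
v 3.633 1.074 1.687
v 3.561 1.244 1.605
v 3.472 1.362 1.466
v 3.379 1.41 1.292
v 3.297 1.379 1.109
v 3.238 1.275 0.945
v 3.21 1.113 0.825
v 3.219 0.919 0.768
v 3.262 0.721 0.782
v 3.334 0.55 0.865
v 3.423 0.432 1.004
v 3.515 0.385 1.178
v 3.598 0.416 1.361
v 3.657 0.52 1.524
v -2.856 -2.642 2.041
v -1.942 -3.632 3.026
v -1.507 -1.32 2.117
v -0.592 -2.311 3.102
v -2.368 -3.089 1.138
v -1.453 -4.08 2.123
v -1.018 -1.768 1.214
v -0.104 -2.758 2.199
v -2.386 -1.445 -3.388
v -3.019 -1.3 -2.751
v -1.592 -0.271 -2.865
v -2.225 -0.127 -2.228
v -1.495 -2.553 -2.252
v -2.128 -2.409 -1.615
v -0.701 -1.38 -1.729
v -1.334 -1.235 -1.092
f 2 1 4
f 2 4 3
f 4 1 5
f 4 5 3
f 5 1 6
f 5 6 3
f 6 1 7
f 6 7 3
f 7 1 8
f 7 8 3
f 8 1 9
f 8 9 3
f 9 1 10
f 9 10 3
f 10 1 11
f 10 11 3
f 11 1 12
f 11 12 3
f 12 1 13
f 12 13 3
f 13 1 2
f 13 2 3
f 15 17 14
f 18 15 14
f 14 17 16
f 16 18 14
f 15 21 17
f 19 15 18
f 19 21 15
f 17 21 16
f 20 18 16
f 16 21 20
f 20 19 18
f 21 19 20
f 23 22 25
f 23 25 24
f 25 22 26
f 25 26 24
f 26 22 27
f 26 27 24
f 27 22 28
f 27 28 24
f 28 22 29
f 28 29 24
f 29 22 30
f 29 30 24
f 30 22 31
f 30 31 24
f 31 22 32
f 31 32 24
f 32 22 33
f 32 33 24
f 33 22 34
f 33 34 24
f 34 22 35
f 34 35 24
f 35 22 36
f 35 36 24
f 36 22 37
f 36 37 24
f 37 22 38
f 37 38 24
f 38 22 39
f 38 39 24
f 39 22 23
f 39 23 24
f 41 43 40
f 44 41 40
f 40 43 42
f 42 44 40
f 41 47 43
f 45 41 44
f 45 47 41
f 43 47 42
f 46 44 42
f 42 47 46
f 46 45 44
f 47 45 46
f 49 51 48
f 52 49 48
f 48 51 50
f 50 52 48
f 49 55 51
f 53 49 52
f 53 55 49
f 51 55 50
f 54 52 50
f 50 55 54
f 54 53 52
f 55 53 54



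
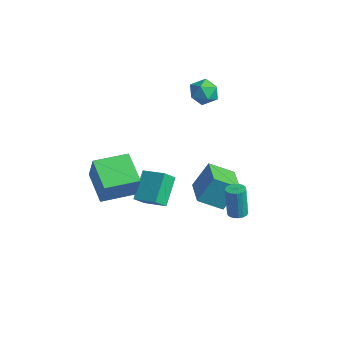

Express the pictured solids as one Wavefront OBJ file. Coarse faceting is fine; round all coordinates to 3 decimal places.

v -2.851 -3.843 -0.43
v -1.902 -4.106 1.391
v -2.442 -1.846 -0.354
v -1.493 -2.109 1.467
v -1.067 -4.171 -1.407
v -0.118 -4.434 0.414
v -0.658 -2.174 -1.331
v 0.291 -2.437 0.49
v -1.348 1.877 -2.628
v -1.088 2.786 -0.992
v -0.679 3.157 -3.446
v -0.419 4.066 -1.809
v 0.479 1.034 -2.451
v 0.739 1.943 -0.814
v 1.148 2.314 -3.268
v 1.408 3.223 -1.632
v -3.245 4.67 3.495
v -2.519 4.285 2.985
v -3.741 3.235 3.875
v -3.015 2.85 3.365
v -2.829 3.328 4.184
v -2.522 4.215 3.949
v -3.738 3.305 2.911
v -3.431 4.192 2.676
v -2.824 3.441 2.623
v -2.262 3.455 3.411
v -3.998 4.065 3.449
v -3.436 4.079 4.237
v 2.958 2.036 -2.252
v 3.31 1.588 -2.244
v 3.173 1.515 -0.3
v 2.822 1.964 -0.308
v 3.469 1.784 -2.225
v 3.332 1.712 -0.282
v 3.527 2.031 -2.212
v 3.39 1.959 -0.268
v 3.472 2.279 -2.207
v 3.336 2.206 -0.263
v 3.316 2.478 -2.21
v 3.179 2.406 -0.267
v 3.088 2.59 -2.222
v 2.952 2.518 -0.278
v 2.835 2.593 -2.24
v 2.699 2.52 -0.296
v 2.607 2.485 -2.26
v 2.47 2.412 -0.316
v 2.448 2.288 -2.278
v 2.311 2.216 -0.335
v 2.39 2.041 -2.292
v 2.253 1.969 -0.348
v 2.444 1.794 -2.297
v 2.308 1.721 -0.353
v 2.601 1.594 -2.293
v 2.464 1.522 -0.35
v 2.828 1.482 -2.282
v 2.692 1.41 -0.338
v 3.081 1.48 -2.264
v 2.945 1.407 -0.32
v -2.03 -1.531 -2.888
v -2.927 -0.378 -1.507
v -2.197 -0.737 -3.659
v -3.094 0.416 -2.279
v -0.706 -0.916 -2.541
v -1.603 0.237 -1.161
v -0.873 -0.122 -3.313
v -1.77 1.031 -1.932
f 2 4 1
f 5 2 1
f 1 4 3
f 3 5 1
f 2 8 4
f 6 2 5
f 6 8 2
f 4 8 3
f 7 5 3
f 3 8 7
f 7 6 5
f 8 6 7
f 10 12 9
f 13 10 9
f 9 12 11
f 11 13 9
f 10 16 12
f 14 10 13
f 14 16 10
f 12 16 11
f 15 13 11
f 11 16 15
f 15 14 13
f 16 14 15
f 17 28 22
f 17 22 18
f 17 18 24
f 17 24 27
f 17 27 28
f 18 22 26
f 22 28 21
f 28 27 19
f 27 24 23
f 24 18 25
f 20 26 21
f 20 21 19
f 20 19 23
f 20 23 25
f 20 25 26
f 21 26 22
f 19 21 28
f 23 19 27
f 25 23 24
f 26 25 18
f 30 29 33
f 30 33 31
f 31 33 34
f 31 34 32
f 33 29 35
f 33 35 34
f 34 35 36
f 34 36 32
f 35 29 37
f 35 37 36
f 36 37 38
f 36 38 32
f 37 29 39
f 37 39 38
f 38 39 40
f 38 40 32
f 39 29 41
f 39 41 40
f 40 41 42
f 40 42 32
f 41 29 43
f 41 43 42
f 42 43 44
f 42 44 32
f 43 29 45
f 43 45 44
f 44 45 46
f 44 46 32
f 45 29 47
f 45 47 46
f 46 47 48
f 46 48 32
f 47 29 49
f 47 49 48
f 48 49 50
f 48 50 32
f 49 29 51
f 49 51 50
f 50 51 52
f 50 52 32
f 51 29 53
f 51 53 52
f 52 53 54
f 52 54 32
f 53 29 55
f 53 55 54
f 54 55 56
f 54 56 32
f 55 29 57
f 55 57 56
f 56 57 58
f 56 58 32
f 57 29 30
f 57 30 58
f 58 30 31
f 58 31 32
f 60 62 59
f 63 60 59
f 59 62 61
f 61 63 59
f 60 66 62
f 64 60 63
f 64 66 60
f 62 66 61
f 65 63 61
f 61 66 65
f 65 64 63
f 66 64 65



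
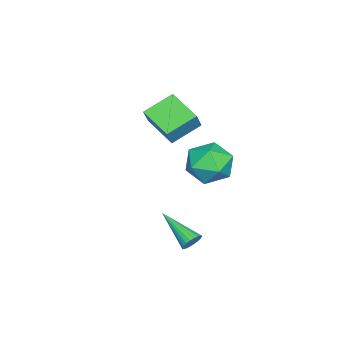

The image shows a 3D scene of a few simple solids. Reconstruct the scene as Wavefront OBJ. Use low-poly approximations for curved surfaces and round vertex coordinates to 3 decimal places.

v -3.229 -4.309 1.76
v -4.285 -3.362 2.457
v -2.371 -2.924 1.179
v -3.426 -1.977 1.876
v -2.614 -4.303 2.684
v -3.669 -3.356 3.381
v -1.755 -2.918 2.103
v -2.811 -1.971 2.8
v -4.456 -1.157 -0.699
v -3.435 -0.677 -1.105
v -3.445 -2.543 0.205
v -2.424 -2.063 -0.201
v -3.074 -1.483 0.622
v -3.699 -0.626 0.064
v -3.181 -2.594 -0.964
v -3.806 -1.737 -1.522
v -2.647 -1.565 -1.268
v -2.581 -0.878 -0.288
v -4.299 -2.342 -0.612
v -4.233 -1.655 0.368
v 2.034 -0.448 -1.46
v 2.306 -0.753 -1.764
v 1.306 -1.992 -0.56
v 2.44 -0.722 -1.602
v 2.503 -0.643 -1.416
v 2.485 -0.53 -1.237
v 2.389 -0.403 -1.097
v 2.231 -0.284 -1.02
v 2.04 -0.193 -1.019
v 1.847 -0.146 -1.094
v 1.687 -0.152 -1.232
v 1.586 -0.208 -1.411
v 1.563 -0.306 -1.597
v 1.622 -0.429 -1.76
v 1.751 -0.554 -1.871
v 1.93 -0.662 -1.911
v 2.126 -0.732 -1.873
f 2 4 1
f 5 2 1
f 1 4 3
f 3 5 1
f 2 8 4
f 6 2 5
f 6 8 2
f 4 8 3
f 7 5 3
f 3 8 7
f 7 6 5
f 8 6 7
f 9 20 14
f 9 14 10
f 9 10 16
f 9 16 19
f 9 19 20
f 10 14 18
f 14 20 13
f 20 19 11
f 19 16 15
f 16 10 17
f 12 18 13
f 12 13 11
f 12 11 15
f 12 15 17
f 12 17 18
f 13 18 14
f 11 13 20
f 15 11 19
f 17 15 16
f 18 17 10
f 22 21 24
f 22 24 23
f 24 21 25
f 24 25 23
f 25 21 26
f 25 26 23
f 26 21 27
f 26 27 23
f 27 21 28
f 27 28 23
f 28 21 29
f 28 29 23
f 29 21 30
f 29 30 23
f 30 21 31
f 30 31 23
f 31 21 32
f 31 32 23
f 32 21 33
f 32 33 23
f 33 21 34
f 33 34 23
f 34 21 35
f 34 35 23
f 35 21 36
f 35 36 23
f 36 21 37
f 36 37 23
f 37 21 22
f 37 22 23



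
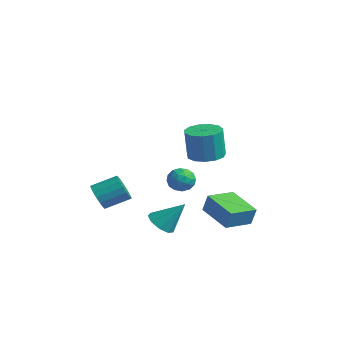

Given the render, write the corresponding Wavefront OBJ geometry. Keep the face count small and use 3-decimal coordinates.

v 2.558 0.391 -1.591
v 2.898 0.498 -0.455
v 2.476 2.134 -1.729
v 2.816 2.24 -0.594
v 4.664 0.44 -2.226
v 5.004 0.546 -1.091
v 4.582 2.182 -2.365
v 4.922 2.289 -1.229
v -4.186 2.821 -2.067
v -3.723 3.494 -2.478
v -3.017 2.546 -1.202
v -2.554 3.219 -1.613
v -3.266 3.417 -1.073
v -3.988 3.587 -1.608
v -2.752 2.453 -2.072
v -3.474 2.623 -2.607
v -2.836 3.267 -2.481
v -3.154 3.862 -1.864
v -3.586 2.178 -1.816
v -3.904 2.773 -1.199
v -4.057 3.182 -2.349
v -2.683 2.858 -1.331
v -3.101 2.974 -1.014
v -2.829 3.37 -1.255
v -4.213 3.236 -1.837
v -3.94 3.632 -2.079
v -3.672 3.586 -1.253
v -2.8 2.408 -1.601
v -2.527 2.804 -1.843
v -3.911 2.67 -2.425
v -3.639 3.066 -2.666
v -3.068 2.454 -2.427
v -3.264 3.444 -2.592
v -2.577 3.282 -2.083
v -2.693 2.832 -2.353
v -3.118 2.932 -2.668
v -3.45 3.794 -2.229
v -2.763 3.632 -1.72
v -3.182 3.748 -1.403
v -3.606 3.848 -1.718
v -2.929 3.66 -2.231
v -3.977 2.408 -1.96
v -3.29 2.246 -1.451
v -3.134 2.192 -1.962
v -3.558 2.292 -2.277
v -4.163 2.758 -1.597
v -3.476 2.596 -1.088
v -3.622 3.108 -1.012
v -4.047 3.208 -1.327
v -3.811 2.38 -1.449
v -2.757 -3.02 -1.674
v -2.186 -2.922 -2.388
v -1.532 -1.582 -1.681
v -2.103 -1.68 -0.966
v -2.54 -2.688 -2.504
v -1.886 -1.348 -1.797
v -2.944 -2.53 -2.429
v -2.29 -1.19 -1.722
v -3.306 -2.484 -2.182
v -2.652 -1.144 -1.475
v -3.541 -2.561 -1.818
v -2.887 -1.221 -1.111
v -3.597 -2.743 -1.421
v -2.943 -1.403 -0.714
v -3.461 -2.989 -1.082
v -2.807 -1.649 -0.375
v -3.163 -3.241 -0.878
v -2.509 -1.902 -0.171
v -2.772 -3.443 -0.857
v -2.118 -2.104 -0.15
v -2.378 -3.548 -1.023
v -1.724 -2.209 -0.316
v -2.071 -3.532 -1.338
v -1.417 -2.192 -0.631
v -1.92 -3.399 -1.729
v -1.266 -2.059 -1.022
v -1.962 -3.178 -2.109
v -1.308 -1.839 -1.401
v 2.993 0.321 2.652
v 3.929 0.795 2.69
v 3.963 0.573 4.587
v 3.027 0.099 4.548
v 3.523 1.222 2.748
v 3.557 1 4.644
v 2.949 1.363 2.774
v 2.983 1.141 4.671
v 2.389 1.173 2.762
v 2.423 0.951 4.659
v 2.021 0.712 2.715
v 2.055 0.49 4.612
v 1.961 0.128 2.647
v 1.995 -0.094 4.544
v 2.229 -0.396 2.581
v 2.263 -0.618 4.478
v 2.739 -0.691 2.538
v 2.773 -0.914 4.434
v 3.331 -0.666 2.53
v 3.364 -0.888 4.427
v 3.814 -0.327 2.561
v 3.848 -0.549 4.458
v 4.038 0.218 2.621
v 4.071 -0.004 4.518
v 3.342 -2.84 -1.555
v 3.872 -2.406 -2.154
v 4.178 -1.86 -0.105
v 3.345 -2.086 -2.066
v 2.817 -2.12 -1.739
v 2.534 -2.49 -1.326
v 2.629 -3.024 -1.02
v 3.058 -3.472 -0.965
v 3.62 -3.624 -1.186
v 4.052 -3.409 -1.58
v 4.151 -2.928 -1.962
f 2 4 1
f 5 2 1
f 1 4 3
f 3 5 1
f 2 8 4
f 6 2 5
f 6 8 2
f 4 8 3
f 7 5 3
f 3 8 7
f 7 6 5
f 8 6 7
f 9 46 25
f 46 20 49
f 25 49 14
f 46 49 25
f 9 25 21
f 25 14 26
f 21 26 10
f 25 26 21
f 9 21 30
f 21 10 31
f 30 31 16
f 21 31 30
f 9 30 42
f 30 16 45
f 42 45 19
f 30 45 42
f 9 42 46
f 42 19 50
f 46 50 20
f 42 50 46
f 10 26 37
f 26 14 40
f 37 40 18
f 26 40 37
f 14 49 27
f 49 20 48
f 27 48 13
f 49 48 27
f 20 50 47
f 50 19 43
f 47 43 11
f 50 43 47
f 19 45 44
f 45 16 32
f 44 32 15
f 45 32 44
f 16 31 36
f 31 10 33
f 36 33 17
f 31 33 36
f 12 38 24
f 38 18 39
f 24 39 13
f 38 39 24
f 12 24 22
f 24 13 23
f 22 23 11
f 24 23 22
f 12 22 29
f 22 11 28
f 29 28 15
f 22 28 29
f 12 29 34
f 29 15 35
f 34 35 17
f 29 35 34
f 12 34 38
f 34 17 41
f 38 41 18
f 34 41 38
f 13 39 27
f 39 18 40
f 27 40 14
f 39 40 27
f 11 23 47
f 23 13 48
f 47 48 20
f 23 48 47
f 15 28 44
f 28 11 43
f 44 43 19
f 28 43 44
f 17 35 36
f 35 15 32
f 36 32 16
f 35 32 36
f 18 41 37
f 41 17 33
f 37 33 10
f 41 33 37
f 52 51 55
f 52 55 53
f 53 55 56
f 53 56 54
f 55 51 57
f 55 57 56
f 56 57 58
f 56 58 54
f 57 51 59
f 57 59 58
f 58 59 60
f 58 60 54
f 59 51 61
f 59 61 60
f 60 61 62
f 60 62 54
f 61 51 63
f 61 63 62
f 62 63 64
f 62 64 54
f 63 51 65
f 63 65 64
f 64 65 66
f 64 66 54
f 65 51 67
f 65 67 66
f 66 67 68
f 66 68 54
f 67 51 69
f 67 69 68
f 68 69 70
f 68 70 54
f 69 51 71
f 69 71 70
f 70 71 72
f 70 72 54
f 71 51 73
f 71 73 72
f 72 73 74
f 72 74 54
f 73 51 75
f 73 75 74
f 74 75 76
f 74 76 54
f 75 51 77
f 75 77 76
f 76 77 78
f 76 78 54
f 77 51 52
f 77 52 78
f 78 52 53
f 78 53 54
f 80 79 83
f 80 83 81
f 81 83 84
f 81 84 82
f 83 79 85
f 83 85 84
f 84 85 86
f 84 86 82
f 85 79 87
f 85 87 86
f 86 87 88
f 86 88 82
f 87 79 89
f 87 89 88
f 88 89 90
f 88 90 82
f 89 79 91
f 89 91 90
f 90 91 92
f 90 92 82
f 91 79 93
f 91 93 92
f 92 93 94
f 92 94 82
f 93 79 95
f 93 95 94
f 94 95 96
f 94 96 82
f 95 79 97
f 95 97 96
f 96 97 98
f 96 98 82
f 97 79 99
f 97 99 98
f 98 99 100
f 98 100 82
f 99 79 101
f 99 101 100
f 100 101 102
f 100 102 82
f 101 79 80
f 101 80 102
f 102 80 81
f 102 81 82
f 104 103 106
f 104 106 105
f 106 103 107
f 106 107 105
f 107 103 108
f 107 108 105
f 108 103 109
f 108 109 105
f 109 103 110
f 109 110 105
f 110 103 111
f 110 111 105
f 111 103 112
f 111 112 105
f 112 103 113
f 112 113 105
f 113 103 104
f 113 104 105



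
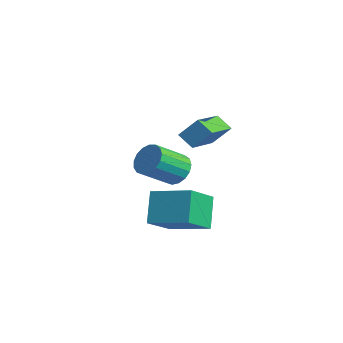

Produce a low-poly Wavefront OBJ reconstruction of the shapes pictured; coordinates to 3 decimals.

v 1.277 2.88 1.718
v 0.661 2.624 2.228
v 0.109 4.51 1.128
v -0.507 4.253 1.638
v 1.707 3.487 2.542
v 1.091 3.23 3.052
v 0.539 5.116 1.952
v -0.077 4.86 2.462
v 0.069 1.564 -2.586
v -0.69 2.157 -1.308
v -0.495 2.923 -3.552
v -1.254 3.516 -2.274
v 1.594 2.524 -2.126
v 0.835 3.117 -0.848
v 1.03 3.883 -3.092
v 0.271 4.476 -1.814
v -2.285 4.342 -1.326
v -1.507 4.474 -1.143
v -1.497 3.09 -0.191
v -2.275 2.958 -0.374
v -1.701 4.663 -0.866
v -1.691 3.279 0.086
v -2.029 4.779 -0.694
v -2.018 3.395 0.258
v -2.416 4.794 -0.667
v -2.405 3.41 0.285
v -2.772 4.706 -0.791
v -2.761 3.322 0.161
v -3.017 4.535 -1.037
v -3.007 3.151 -0.085
v -3.095 4.319 -1.35
v -3.084 2.935 -0.398
v -2.987 4.109 -1.657
v -2.976 2.725 -0.705
v -2.718 3.952 -1.889
v -2.707 2.568 -0.937
v -2.35 3.884 -1.991
v -2.34 2.5 -1.039
v -1.968 3.922 -1.941
v -1.957 2.537 -0.989
v -1.658 4.055 -1.75
v -1.647 2.671 -0.798
v -1.492 4.255 -1.462
v -1.481 2.87 -0.51
f 2 4 1
f 5 2 1
f 1 4 3
f 3 5 1
f 2 8 4
f 6 2 5
f 6 8 2
f 4 8 3
f 7 5 3
f 3 8 7
f 7 6 5
f 8 6 7
f 10 12 9
f 13 10 9
f 9 12 11
f 11 13 9
f 10 16 12
f 14 10 13
f 14 16 10
f 12 16 11
f 15 13 11
f 11 16 15
f 15 14 13
f 16 14 15
f 18 17 21
f 18 21 19
f 19 21 22
f 19 22 20
f 21 17 23
f 21 23 22
f 22 23 24
f 22 24 20
f 23 17 25
f 23 25 24
f 24 25 26
f 24 26 20
f 25 17 27
f 25 27 26
f 26 27 28
f 26 28 20
f 27 17 29
f 27 29 28
f 28 29 30
f 28 30 20
f 29 17 31
f 29 31 30
f 30 31 32
f 30 32 20
f 31 17 33
f 31 33 32
f 32 33 34
f 32 34 20
f 33 17 35
f 33 35 34
f 34 35 36
f 34 36 20
f 35 17 37
f 35 37 36
f 36 37 38
f 36 38 20
f 37 17 39
f 37 39 38
f 38 39 40
f 38 40 20
f 39 17 41
f 39 41 40
f 40 41 42
f 40 42 20
f 41 17 43
f 41 43 42
f 42 43 44
f 42 44 20
f 43 17 18
f 43 18 44
f 44 18 19
f 44 19 20



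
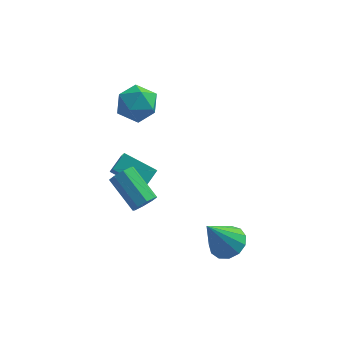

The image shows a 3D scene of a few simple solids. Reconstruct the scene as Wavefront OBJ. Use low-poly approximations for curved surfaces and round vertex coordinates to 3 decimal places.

v -3.04 4.168 -3.445
v -2.824 3.394 -2.461
v -2.668 4.788 -3.038
v -2.452 4.015 -2.055
v -1.768 3.785 -4.025
v -1.552 3.012 -3.042
v -1.396 4.406 -3.619
v -1.18 3.632 -2.635
v 1.658 0.654 -3.694
v 2.309 0.772 -3.341
v 0.922 0.146 -2.166
v 2.096 1.136 -3.322
v 1.744 1.348 -3.422
v 1.364 1.339 -3.607
v 1.078 1.113 -3.821
v 0.976 0.741 -3.994
v 1.09 0.341 -4.071
v 1.385 0.041 -4.029
v 1.766 -0.064 -3.88
v 2.113 0.058 -3.673
v 2.316 0.37 -3.471
v -1.364 0.987 -1.938
v -0.957 1.312 -1.837
v -1.909 2.257 -1.041
v -2.316 1.933 -1.142
v -1.15 1.407 -2.181
v -2.102 2.353 -1.385
v -1.468 1.257 -2.383
v -2.42 2.202 -1.586
v -1.726 0.948 -2.324
v -2.677 1.894 -1.528
v -1.771 0.663 -2.039
v -2.723 1.608 -1.243
v -1.578 0.567 -1.695
v -2.53 1.513 -0.899
v -1.26 0.718 -1.494
v -2.212 1.663 -0.697
v -1.003 1.026 -1.552
v -1.954 1.972 -0.756
v -2.562 4.325 1.042
v -2.031 4.487 1.715
v -1.809 3.173 0.725
v -1.278 3.335 1.398
v -2.102 3.087 1.542
v -2.567 3.799 1.738
v -1.273 3.861 0.702
v -1.738 4.573 0.898
v -1.234 4.2 1.505
v -1.746 3.722 2.024
v -2.094 3.938 0.416
v -2.606 3.46 0.935
f 2 4 1
f 5 2 1
f 1 4 3
f 3 5 1
f 2 8 4
f 6 2 5
f 6 8 2
f 4 8 3
f 7 5 3
f 3 8 7
f 7 6 5
f 8 6 7
f 10 9 12
f 10 12 11
f 12 9 13
f 12 13 11
f 13 9 14
f 13 14 11
f 14 9 15
f 14 15 11
f 15 9 16
f 15 16 11
f 16 9 17
f 16 17 11
f 17 9 18
f 17 18 11
f 18 9 19
f 18 19 11
f 19 9 20
f 19 20 11
f 20 9 21
f 20 21 11
f 21 9 10
f 21 10 11
f 23 22 26
f 23 26 24
f 24 26 27
f 24 27 25
f 26 22 28
f 26 28 27
f 27 28 29
f 27 29 25
f 28 22 30
f 28 30 29
f 29 30 31
f 29 31 25
f 30 22 32
f 30 32 31
f 31 32 33
f 31 33 25
f 32 22 34
f 32 34 33
f 33 34 35
f 33 35 25
f 34 22 36
f 34 36 35
f 35 36 37
f 35 37 25
f 36 22 38
f 36 38 37
f 37 38 39
f 37 39 25
f 38 22 23
f 38 23 39
f 39 23 24
f 39 24 25
f 40 51 45
f 40 45 41
f 40 41 47
f 40 47 50
f 40 50 51
f 41 45 49
f 45 51 44
f 51 50 42
f 50 47 46
f 47 41 48
f 43 49 44
f 43 44 42
f 43 42 46
f 43 46 48
f 43 48 49
f 44 49 45
f 42 44 51
f 46 42 50
f 48 46 47
f 49 48 41



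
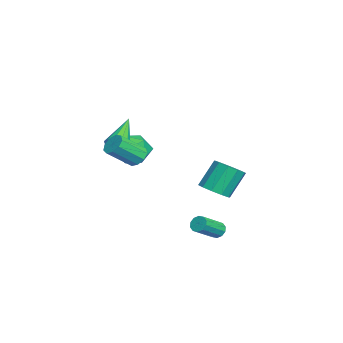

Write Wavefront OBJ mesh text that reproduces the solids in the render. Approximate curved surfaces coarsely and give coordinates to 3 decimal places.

v -3.027 1.093 -2.401
v -2.439 1.911 -2.619
v -3.085 2.824 -0.937
v -3.673 2.007 -0.719
v -3.009 2.001 -2.887
v -3.655 2.914 -1.205
v -3.586 1.746 -2.97
v -4.232 2.659 -1.287
v -3.95 1.24 -2.835
v -4.595 2.154 -1.153
v -3.961 0.679 -2.535
v -4.606 1.592 -0.853
v -3.615 0.276 -2.183
v -4.261 1.189 -0.501
v -3.045 0.186 -1.915
v -3.691 1.099 -0.233
v -2.468 0.441 -1.833
v -3.114 1.354 -0.15
v -2.105 0.946 -1.967
v -2.75 1.86 -0.285
v -2.094 1.508 -2.267
v -2.739 2.421 -0.585
v 0.28 -4.264 2.639
v 0.803 -4.009 3.129
v -1.3 -3.676 4.021
v 0.704 -3.679 2.875
v 0.471 -3.534 2.547
v 0.177 -3.621 2.247
v -0.084 -3.912 2.073
v -0.23 -4.315 2.078
v -0.213 -4.701 2.261
v -0.04 -4.949 2.564
v 0.235 -4.979 2.891
v 0.524 -4.782 3.138
v 0.736 -4.421 3.227
v 3.149 -3.009 2.959
v 3.51 -3.327 2.423
v 4.113 -4.63 3.606
v 3.751 -4.311 4.141
v 3.796 -2.994 2.645
v 4.399 -4.296 3.828
v 3.78 -2.667 3.013
v 4.383 -3.97 4.196
v 3.468 -2.5 3.356
v 4.071 -3.803 4.539
v 3.007 -2.571 3.513
v 3.61 -3.874 4.695
v 2.612 -2.847 3.41
v 3.215 -4.15 4.593
v 2.468 -3.198 3.097
v 3.071 -4.501 4.279
v 2.643 -3.461 2.718
v 3.245 -4.764 3.901
v 3.054 -3.512 2.452
v 3.657 -4.815 3.635
v 3.214 1.258 -2.524
v 3.584 1.673 -2.458
v 4.576 0.637 -1.509
v 4.206 0.222 -1.576
v 3.355 1.691 -2.199
v 4.347 0.655 -1.25
v 3.072 1.544 -2.064
v 4.065 0.508 -1.115
v 2.844 1.287 -2.105
v 3.836 0.251 -1.157
v 2.756 1.02 -2.306
v 3.749 -0.017 -1.358
v 2.844 0.843 -2.591
v 3.836 -0.193 -1.642
v 3.073 0.825 -2.85
v 4.065 -0.211 -1.901
v 3.355 0.972 -2.985
v 4.348 -0.064 -2.036
v 3.584 1.229 -2.943
v 4.576 0.193 -1.995
v 3.671 1.497 -2.742
v 4.664 0.46 -1.794
v -4.141 -3.15 1.563
v -2.927 -2.917 1.67
v -3.793 -4.203 -0.11
v -2.579 -3.97 -0.003
v -3.141 -4.719 0.811
v -3.356 -4.068 1.845
v -3.364 -3.052 -0.285
v -3.579 -2.401 0.749
v -2.447 -2.857 0.528
v -2.309 -3.887 1.205
v -4.411 -3.233 0.355
v -4.273 -4.263 1.032
f 2 1 5
f 2 5 3
f 3 5 6
f 3 6 4
f 5 1 7
f 5 7 6
f 6 7 8
f 6 8 4
f 7 1 9
f 7 9 8
f 8 9 10
f 8 10 4
f 9 1 11
f 9 11 10
f 10 11 12
f 10 12 4
f 11 1 13
f 11 13 12
f 12 13 14
f 12 14 4
f 13 1 15
f 13 15 14
f 14 15 16
f 14 16 4
f 15 1 17
f 15 17 16
f 16 17 18
f 16 18 4
f 17 1 19
f 17 19 18
f 18 19 20
f 18 20 4
f 19 1 21
f 19 21 20
f 20 21 22
f 20 22 4
f 21 1 2
f 21 2 22
f 22 2 3
f 22 3 4
f 24 23 26
f 24 26 25
f 26 23 27
f 26 27 25
f 27 23 28
f 27 28 25
f 28 23 29
f 28 29 25
f 29 23 30
f 29 30 25
f 30 23 31
f 30 31 25
f 31 23 32
f 31 32 25
f 32 23 33
f 32 33 25
f 33 23 34
f 33 34 25
f 34 23 35
f 34 35 25
f 35 23 24
f 35 24 25
f 37 36 40
f 37 40 38
f 38 40 41
f 38 41 39
f 40 36 42
f 40 42 41
f 41 42 43
f 41 43 39
f 42 36 44
f 42 44 43
f 43 44 45
f 43 45 39
f 44 36 46
f 44 46 45
f 45 46 47
f 45 47 39
f 46 36 48
f 46 48 47
f 47 48 49
f 47 49 39
f 48 36 50
f 48 50 49
f 49 50 51
f 49 51 39
f 50 36 52
f 50 52 51
f 51 52 53
f 51 53 39
f 52 36 54
f 52 54 53
f 53 54 55
f 53 55 39
f 54 36 37
f 54 37 55
f 55 37 38
f 55 38 39
f 57 56 60
f 57 60 58
f 58 60 61
f 58 61 59
f 60 56 62
f 60 62 61
f 61 62 63
f 61 63 59
f 62 56 64
f 62 64 63
f 63 64 65
f 63 65 59
f 64 56 66
f 64 66 65
f 65 66 67
f 65 67 59
f 66 56 68
f 66 68 67
f 67 68 69
f 67 69 59
f 68 56 70
f 68 70 69
f 69 70 71
f 69 71 59
f 70 56 72
f 70 72 71
f 71 72 73
f 71 73 59
f 72 56 74
f 72 74 73
f 73 74 75
f 73 75 59
f 74 56 76
f 74 76 75
f 75 76 77
f 75 77 59
f 76 56 57
f 76 57 77
f 77 57 58
f 77 58 59
f 78 89 83
f 78 83 79
f 78 79 85
f 78 85 88
f 78 88 89
f 79 83 87
f 83 89 82
f 89 88 80
f 88 85 84
f 85 79 86
f 81 87 82
f 81 82 80
f 81 80 84
f 81 84 86
f 81 86 87
f 82 87 83
f 80 82 89
f 84 80 88
f 86 84 85
f 87 86 79

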